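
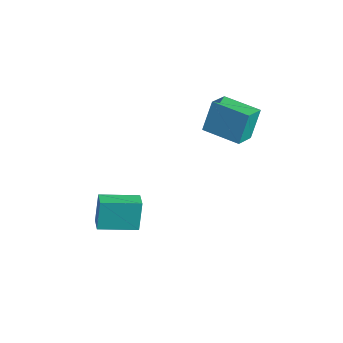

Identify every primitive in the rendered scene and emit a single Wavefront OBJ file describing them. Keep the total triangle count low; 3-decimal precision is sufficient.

v 1.107 -1.933 -3.418
v 0.837 -1.553 -2.003
v 2.004 -0.403 -3.658
v 1.733 -0.023 -2.243
v 1.827 -2.317 -3.177
v 1.556 -1.937 -1.762
v 2.723 -0.787 -3.417
v 2.453 -0.407 -2.002
v 2.848 2.41 1.837
v 2.665 3.047 3.238
v 2.389 3.405 1.325
v 2.206 4.042 2.726
v 4.454 3.098 1.734
v 4.271 3.735 3.135
v 3.995 4.093 1.222
v 3.812 4.73 2.623
f 2 4 1
f 5 2 1
f 1 4 3
f 3 5 1
f 2 8 4
f 6 2 5
f 6 8 2
f 4 8 3
f 7 5 3
f 3 8 7
f 7 6 5
f 8 6 7
f 10 12 9
f 13 10 9
f 9 12 11
f 11 13 9
f 10 16 12
f 14 10 13
f 14 16 10
f 12 16 11
f 15 13 11
f 11 16 15
f 15 14 13
f 16 14 15



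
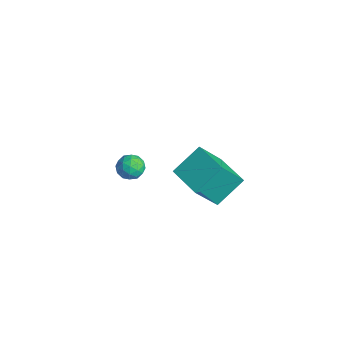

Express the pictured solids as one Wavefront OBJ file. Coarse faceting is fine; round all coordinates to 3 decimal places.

v -2.47 1.373 -2.032
v -2.146 1.135 -2.698
v -3.614 1.245 -2.542
v -3.29 1.007 -3.208
v -3.257 0.555 -2.576
v -2.55 0.634 -2.261
v -3.21 1.746 -2.979
v -2.503 1.825 -2.664
v -2.603 1.366 -3.283
v -2.632 0.629 -3.035
v -3.128 1.751 -2.205
v -3.157 1.014 -1.957
v -2.208 1.265 -2.32
v -3.552 1.115 -2.92
v -3.533 0.849 -2.549
v -3.342 0.709 -2.94
v -2.445 0.97 -2.063
v -2.255 0.831 -2.455
v -2.907 0.489 -2.383
v -3.505 1.549 -2.785
v -3.315 1.41 -3.177
v -2.418 1.671 -2.3
v -2.227 1.531 -2.691
v -2.853 1.891 -2.857
v -2.286 1.261 -3.056
v -2.958 1.186 -3.356
v -2.912 1.621 -3.221
v -2.496 1.667 -3.036
v -2.303 0.828 -2.909
v -2.975 0.753 -3.21
v -2.956 0.487 -2.838
v -2.54 0.533 -2.653
v -2.572 0.964 -3.254
v -2.785 1.627 -2.03
v -3.457 1.552 -2.331
v -3.22 1.847 -2.587
v -2.804 1.893 -2.402
v -2.802 1.194 -1.884
v -3.474 1.119 -2.184
v -3.264 0.713 -2.204
v -2.848 0.759 -2.019
v -3.188 1.416 -1.986
v 2.425 1.919 0.75
v 2.497 0.711 2.417
v 2.28 3.369 1.808
v 2.352 2.16 3.474
v 4.288 2.08 0.786
v 4.36 0.871 2.452
v 4.143 3.529 1.843
v 4.215 2.321 3.51
f 1 38 17
f 38 12 41
f 17 41 6
f 38 41 17
f 1 17 13
f 17 6 18
f 13 18 2
f 17 18 13
f 1 13 22
f 13 2 23
f 22 23 8
f 13 23 22
f 1 22 34
f 22 8 37
f 34 37 11
f 22 37 34
f 1 34 38
f 34 11 42
f 38 42 12
f 34 42 38
f 2 18 29
f 18 6 32
f 29 32 10
f 18 32 29
f 6 41 19
f 41 12 40
f 19 40 5
f 41 40 19
f 12 42 39
f 42 11 35
f 39 35 3
f 42 35 39
f 11 37 36
f 37 8 24
f 36 24 7
f 37 24 36
f 8 23 28
f 23 2 25
f 28 25 9
f 23 25 28
f 4 30 16
f 30 10 31
f 16 31 5
f 30 31 16
f 4 16 14
f 16 5 15
f 14 15 3
f 16 15 14
f 4 14 21
f 14 3 20
f 21 20 7
f 14 20 21
f 4 21 26
f 21 7 27
f 26 27 9
f 21 27 26
f 4 26 30
f 26 9 33
f 30 33 10
f 26 33 30
f 5 31 19
f 31 10 32
f 19 32 6
f 31 32 19
f 3 15 39
f 15 5 40
f 39 40 12
f 15 40 39
f 7 20 36
f 20 3 35
f 36 35 11
f 20 35 36
f 9 27 28
f 27 7 24
f 28 24 8
f 27 24 28
f 10 33 29
f 33 9 25
f 29 25 2
f 33 25 29
f 44 46 43
f 47 44 43
f 43 46 45
f 45 47 43
f 44 50 46
f 48 44 47
f 48 50 44
f 46 50 45
f 49 47 45
f 45 50 49
f 49 48 47
f 50 48 49



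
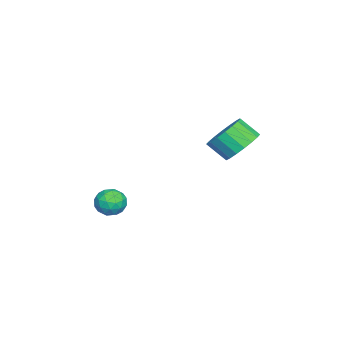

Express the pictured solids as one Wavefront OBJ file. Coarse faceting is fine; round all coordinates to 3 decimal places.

v -3.564 2.074 0.36
v -2.977 2.588 1.001
v -3.069 1.721 1.781
v -3.656 1.206 1.14
v -3.391 2.729 1.109
v -3.483 1.861 1.889
v -3.838 2.74 1.068
v -3.93 1.872 1.848
v -4.231 2.618 0.887
v -4.323 1.751 1.667
v -4.492 2.389 0.602
v -4.584 1.522 1.382
v -4.57 2.098 0.269
v -4.662 1.231 1.048
v -4.448 1.802 -0.047
v -4.54 0.934 0.733
v -4.151 1.559 -0.281
v -4.243 0.692 0.499
v -3.737 1.419 -0.389
v -3.829 0.551 0.391
v -3.29 1.408 -0.348
v -3.382 0.54 0.432
v -2.897 1.529 -0.167
v -2.989 0.662 0.613
v -2.636 1.758 0.118
v -2.728 0.891 0.898
v -2.558 2.049 0.452
v -2.65 1.182 1.231
v -2.68 2.346 0.767
v -2.772 1.478 1.547
v -3.437 -3.008 -3.337
v -3.04 -3.079 -4.003
v -3.46 -4.261 -3.217
v -3.063 -4.332 -3.883
v -2.715 -4.036 -3.253
v -2.701 -3.262 -3.327
v -3.799 -4.078 -3.893
v -3.785 -3.304 -3.967
v -3.264 -3.74 -4.347
v -2.595 -3.715 -3.951
v -3.905 -3.625 -3.269
v -3.236 -3.6 -2.873
v -3.237 -2.933 -3.68
v -3.263 -4.407 -3.54
v -3.059 -4.233 -3.169
v -2.826 -4.274 -3.561
v -3.037 -3.041 -3.283
v -2.804 -3.083 -3.674
v -2.613 -3.646 -3.234
v -3.696 -4.257 -3.546
v -3.463 -4.299 -3.937
v -3.674 -3.066 -3.659
v -3.441 -3.107 -4.051
v -3.887 -3.694 -3.986
v -3.135 -3.364 -4.274
v -3.149 -4.1 -4.203
v -3.581 -3.951 -4.209
v -3.573 -3.496 -4.253
v -2.742 -3.349 -4.041
v -2.755 -4.085 -3.971
v -2.551 -3.912 -3.6
v -2.542 -3.456 -3.644
v -2.873 -3.737 -4.243
v -3.745 -3.255 -3.249
v -3.758 -3.991 -3.179
v -3.958 -3.884 -3.576
v -3.949 -3.428 -3.62
v -3.351 -3.24 -3.017
v -3.365 -3.976 -2.946
v -2.927 -3.844 -2.967
v -2.919 -3.389 -3.011
v -3.627 -3.603 -2.977
f 2 1 5
f 2 5 3
f 3 5 6
f 3 6 4
f 5 1 7
f 5 7 6
f 6 7 8
f 6 8 4
f 7 1 9
f 7 9 8
f 8 9 10
f 8 10 4
f 9 1 11
f 9 11 10
f 10 11 12
f 10 12 4
f 11 1 13
f 11 13 12
f 12 13 14
f 12 14 4
f 13 1 15
f 13 15 14
f 14 15 16
f 14 16 4
f 15 1 17
f 15 17 16
f 16 17 18
f 16 18 4
f 17 1 19
f 17 19 18
f 18 19 20
f 18 20 4
f 19 1 21
f 19 21 20
f 20 21 22
f 20 22 4
f 21 1 23
f 21 23 22
f 22 23 24
f 22 24 4
f 23 1 25
f 23 25 24
f 24 25 26
f 24 26 4
f 25 1 27
f 25 27 26
f 26 27 28
f 26 28 4
f 27 1 29
f 27 29 28
f 28 29 30
f 28 30 4
f 29 1 2
f 29 2 30
f 30 2 3
f 30 3 4
f 31 68 47
f 68 42 71
f 47 71 36
f 68 71 47
f 31 47 43
f 47 36 48
f 43 48 32
f 47 48 43
f 31 43 52
f 43 32 53
f 52 53 38
f 43 53 52
f 31 52 64
f 52 38 67
f 64 67 41
f 52 67 64
f 31 64 68
f 64 41 72
f 68 72 42
f 64 72 68
f 32 48 59
f 48 36 62
f 59 62 40
f 48 62 59
f 36 71 49
f 71 42 70
f 49 70 35
f 71 70 49
f 42 72 69
f 72 41 65
f 69 65 33
f 72 65 69
f 41 67 66
f 67 38 54
f 66 54 37
f 67 54 66
f 38 53 58
f 53 32 55
f 58 55 39
f 53 55 58
f 34 60 46
f 60 40 61
f 46 61 35
f 60 61 46
f 34 46 44
f 46 35 45
f 44 45 33
f 46 45 44
f 34 44 51
f 44 33 50
f 51 50 37
f 44 50 51
f 34 51 56
f 51 37 57
f 56 57 39
f 51 57 56
f 34 56 60
f 56 39 63
f 60 63 40
f 56 63 60
f 35 61 49
f 61 40 62
f 49 62 36
f 61 62 49
f 33 45 69
f 45 35 70
f 69 70 42
f 45 70 69
f 37 50 66
f 50 33 65
f 66 65 41
f 50 65 66
f 39 57 58
f 57 37 54
f 58 54 38
f 57 54 58
f 40 63 59
f 63 39 55
f 59 55 32
f 63 55 59



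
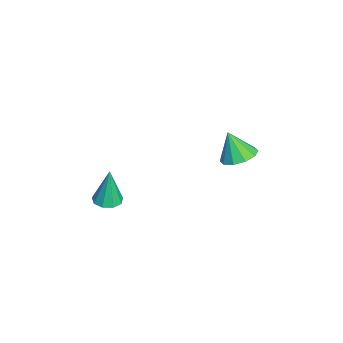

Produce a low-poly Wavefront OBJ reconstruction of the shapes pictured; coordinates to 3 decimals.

v 1.355 2.89 1.703
v 2.226 2.593 1.838
v 0.965 2.37 3.077
v 2.191 3.133 2.033
v 1.836 3.58 2.101
v 1.298 3.763 2.017
v 0.782 3.614 1.814
v 0.485 3.187 1.568
v 0.52 2.647 1.374
v 0.875 2.2 1.305
v 1.413 2.017 1.389
v 1.929 2.166 1.593
v 3.886 -3.063 0.958
v 4.551 -3.278 0.997
v 3.814 -2.937 2.882
v 4.535 -2.8 0.965
v 4.215 -2.446 0.929
v 3.741 -2.38 0.907
v 3.335 -2.634 0.909
v 3.187 -3.089 0.933
v 3.366 -3.532 0.969
v 3.789 -3.755 1
v 4.257 -3.655 1.011
f 2 1 4
f 2 4 3
f 4 1 5
f 4 5 3
f 5 1 6
f 5 6 3
f 6 1 7
f 6 7 3
f 7 1 8
f 7 8 3
f 8 1 9
f 8 9 3
f 9 1 10
f 9 10 3
f 10 1 11
f 10 11 3
f 11 1 12
f 11 12 3
f 12 1 2
f 12 2 3
f 14 13 16
f 14 16 15
f 16 13 17
f 16 17 15
f 17 13 18
f 17 18 15
f 18 13 19
f 18 19 15
f 19 13 20
f 19 20 15
f 20 13 21
f 20 21 15
f 21 13 22
f 21 22 15
f 22 13 23
f 22 23 15
f 23 13 14
f 23 14 15



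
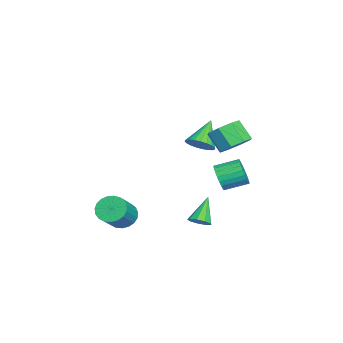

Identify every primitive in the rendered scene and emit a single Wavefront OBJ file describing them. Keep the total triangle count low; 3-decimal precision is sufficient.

v -3.276 0.979 1.314
v -2.893 0.421 1.861
v -4.504 1.441 2.646
v -2.709 0.726 1.924
v -2.624 1.075 1.882
v -2.651 1.407 1.741
v -2.786 1.665 1.527
v -3.006 1.805 1.276
v -3.273 1.801 1.031
v -3.54 1.655 0.835
v -3.761 1.393 0.723
v -3.899 1.058 0.712
v -3.929 0.71 0.805
v -3.845 0.408 0.987
v -3.664 0.205 1.225
v -3.415 0.136 1.478
v -3.143 0.212 1.703
v 1.946 1.54 -1.822
v 2.221 1.064 -1.475
v 0.854 1.86 -0.518
v 2.428 1.449 -1.396
v 2.41 1.877 -1.516
v 2.174 2.147 -1.779
v 1.832 2.133 -2.063
v 1.543 1.842 -2.233
v 1.442 1.409 -2.211
v 1.577 1.038 -2.007
v 1.884 0.902 -1.716
v 1.125 3.293 3.434
v 2.012 3.135 3.764
v 1.503 2.429 4.796
v 0.615 2.587 4.466
v 1.715 3.749 4.038
v 1.206 3.043 5.07
v 1.073 4.096 3.958
v 0.563 3.39 4.99
v 0.46 3.972 3.571
v -0.049 3.266 4.603
v 0.237 3.451 3.104
v -0.272 2.745 4.136
v 0.534 2.837 2.83
v 0.025 2.131 3.862
v 1.177 2.49 2.91
v 0.667 1.784 3.942
v 1.789 2.614 3.297
v 1.28 1.908 4.329
v 0.857 2.408 0.907
v 1.26 2.714 0.236
v 1.025 3.999 0.682
v 0.623 3.692 1.353
v 0.952 2.697 0.124
v 0.717 3.981 0.57
v 0.63 2.635 0.131
v 0.395 3.92 0.577
v 0.343 2.54 0.256
v 0.108 3.824 0.702
v 0.134 2.423 0.481
v -0.101 3.708 0.926
v 0.035 2.305 0.77
v -0.2 3.59 1.216
v 0.061 2.202 1.08
v -0.173 3.487 1.526
v 0.209 2.131 1.364
v -0.026 3.415 1.81
v 0.455 2.101 1.578
v 0.22 3.386 2.024
v 0.763 2.119 1.69
v 0.528 3.403 2.136
v 1.085 2.18 1.683
v 0.85 3.465 2.129
v 1.372 2.276 1.558
v 1.137 3.56 2.004
v 1.581 2.392 1.334
v 1.346 3.677 1.779
v 1.68 2.51 1.044
v 1.445 3.795 1.49
v 1.653 2.613 0.734
v 1.419 3.898 1.18
v 1.506 2.685 0.45
v 1.271 3.969 0.896
v -0.849 -2.909 -3.073
v -0.508 -3.495 -3.663
v 0.85 -3.878 -2.498
v 0.509 -3.291 -1.907
v -0.335 -3.178 -3.76
v 1.023 -3.561 -2.595
v -0.251 -2.814 -3.739
v 1.107 -3.197 -2.573
v -0.27 -2.466 -3.602
v 1.088 -2.849 -2.436
v -0.39 -2.195 -3.373
v 0.968 -2.578 -2.208
v -0.589 -2.047 -3.093
v 0.769 -2.43 -1.927
v -0.833 -2.048 -2.809
v 0.525 -2.431 -1.643
v -1.08 -2.198 -2.571
v 0.279 -2.581 -1.405
v -1.286 -2.471 -2.419
v 0.072 -2.854 -1.254
v -1.418 -2.819 -2.381
v -0.06 -3.202 -1.215
v -1.45 -3.183 -2.462
v -0.092 -3.566 -1.297
v -1.379 -3.499 -2.649
v -0.021 -3.882 -1.483
v -1.217 -3.714 -2.909
v 0.141 -4.097 -1.744
v -0.99 -3.789 -3.197
v 0.368 -4.172 -2.032
v -0.739 -3.711 -3.464
v 0.619 -4.094 -2.299
f 2 1 4
f 2 4 3
f 4 1 5
f 4 5 3
f 5 1 6
f 5 6 3
f 6 1 7
f 6 7 3
f 7 1 8
f 7 8 3
f 8 1 9
f 8 9 3
f 9 1 10
f 9 10 3
f 10 1 11
f 10 11 3
f 11 1 12
f 11 12 3
f 12 1 13
f 12 13 3
f 13 1 14
f 13 14 3
f 14 1 15
f 14 15 3
f 15 1 16
f 15 16 3
f 16 1 17
f 16 17 3
f 17 1 2
f 17 2 3
f 19 18 21
f 19 21 20
f 21 18 22
f 21 22 20
f 22 18 23
f 22 23 20
f 23 18 24
f 23 24 20
f 24 18 25
f 24 25 20
f 25 18 26
f 25 26 20
f 26 18 27
f 26 27 20
f 27 18 28
f 27 28 20
f 28 18 19
f 28 19 20
f 30 29 33
f 30 33 31
f 31 33 34
f 31 34 32
f 33 29 35
f 33 35 34
f 34 35 36
f 34 36 32
f 35 29 37
f 35 37 36
f 36 37 38
f 36 38 32
f 37 29 39
f 37 39 38
f 38 39 40
f 38 40 32
f 39 29 41
f 39 41 40
f 40 41 42
f 40 42 32
f 41 29 43
f 41 43 42
f 42 43 44
f 42 44 32
f 43 29 45
f 43 45 44
f 44 45 46
f 44 46 32
f 45 29 30
f 45 30 46
f 46 30 31
f 46 31 32
f 48 47 51
f 48 51 49
f 49 51 52
f 49 52 50
f 51 47 53
f 51 53 52
f 52 53 54
f 52 54 50
f 53 47 55
f 53 55 54
f 54 55 56
f 54 56 50
f 55 47 57
f 55 57 56
f 56 57 58
f 56 58 50
f 57 47 59
f 57 59 58
f 58 59 60
f 58 60 50
f 59 47 61
f 59 61 60
f 60 61 62
f 60 62 50
f 61 47 63
f 61 63 62
f 62 63 64
f 62 64 50
f 63 47 65
f 63 65 64
f 64 65 66
f 64 66 50
f 65 47 67
f 65 67 66
f 66 67 68
f 66 68 50
f 67 47 69
f 67 69 68
f 68 69 70
f 68 70 50
f 69 47 71
f 69 71 70
f 70 71 72
f 70 72 50
f 71 47 73
f 71 73 72
f 72 73 74
f 72 74 50
f 73 47 75
f 73 75 74
f 74 75 76
f 74 76 50
f 75 47 77
f 75 77 76
f 76 77 78
f 76 78 50
f 77 47 79
f 77 79 78
f 78 79 80
f 78 80 50
f 79 47 48
f 79 48 80
f 80 48 49
f 80 49 50
f 82 81 85
f 82 85 83
f 83 85 86
f 83 86 84
f 85 81 87
f 85 87 86
f 86 87 88
f 86 88 84
f 87 81 89
f 87 89 88
f 88 89 90
f 88 90 84
f 89 81 91
f 89 91 90
f 90 91 92
f 90 92 84
f 91 81 93
f 91 93 92
f 92 93 94
f 92 94 84
f 93 81 95
f 93 95 94
f 94 95 96
f 94 96 84
f 95 81 97
f 95 97 96
f 96 97 98
f 96 98 84
f 97 81 99
f 97 99 98
f 98 99 100
f 98 100 84
f 99 81 101
f 99 101 100
f 100 101 102
f 100 102 84
f 101 81 103
f 101 103 102
f 102 103 104
f 102 104 84
f 103 81 105
f 103 105 104
f 104 105 106
f 104 106 84
f 105 81 107
f 105 107 106
f 106 107 108
f 106 108 84
f 107 81 109
f 107 109 108
f 108 109 110
f 108 110 84
f 109 81 111
f 109 111 110
f 110 111 112
f 110 112 84
f 111 81 82
f 111 82 112
f 112 82 83
f 112 83 84



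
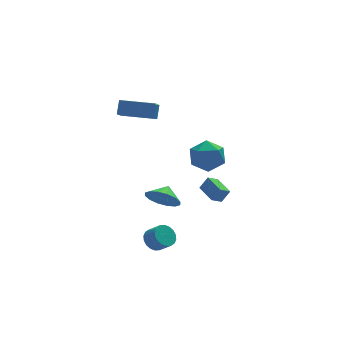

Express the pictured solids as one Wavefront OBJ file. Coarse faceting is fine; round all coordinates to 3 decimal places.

v 1.223 -1.979 2.954
v 1.673 -2.653 2.143
v 0.287 -3.427 3.637
v 0.737 -4.101 2.826
v 1.404 -3.684 3.66
v 1.982 -2.789 3.238
v -0.022 -3.291 2.542
v 0.556 -2.396 2.12
v 0.903 -3.463 1.889
v 1.785 -3.706 2.579
v 0.175 -2.374 3.201
v 1.057 -2.617 3.891
v -1.14 -1.471 -1.246
v -0.754 -1.059 -2.179
v -0.58 -0.789 -0.714
v -1.22 -0.761 -2.07
v -1.665 -0.653 -1.74
v -1.969 -0.764 -1.278
v -2.051 -1.064 -0.807
v -1.889 -1.473 -0.454
v -1.526 -1.882 -0.313
v -1.06 -2.18 -0.422
v -0.615 -2.288 -0.752
v -0.311 -2.177 -1.214
v -0.229 -1.877 -1.685
v -0.391 -1.468 -2.038
v 2.698 -0.505 -2.882
v 2.016 -0.721 -2.46
v 2.404 0.866 -2.655
v 1.722 0.649 -2.233
v 3.198 -0.529 -2.087
v 2.516 -0.746 -1.665
v 2.904 0.841 -1.86
v 2.222 0.625 -1.438
v -2.211 -3.419 -3.175
v -1.781 -3.705 -3.733
v -1.298 -4.286 -3.062
v -1.729 -4.001 -2.505
v -1.602 -3.437 -3.629
v -1.119 -4.019 -2.958
v -1.544 -3.166 -3.436
v -1.061 -3.747 -2.765
v -1.618 -2.945 -3.191
v -1.135 -3.526 -2.52
v -1.809 -2.818 -2.943
v -1.327 -3.399 -2.272
v -2.081 -2.81 -2.741
v -1.598 -3.391 -2.07
v -2.378 -2.922 -2.625
v -1.895 -3.504 -1.954
v -2.642 -3.134 -2.618
v -2.159 -3.715 -1.947
v -2.821 -3.401 -2.722
v -2.338 -3.983 -2.051
v -2.879 -3.673 -2.915
v -2.396 -4.254 -2.244
v -2.805 -3.894 -3.16
v -2.322 -4.475 -2.489
v -2.613 -4.021 -3.408
v -2.131 -4.602 -2.737
v -2.342 -4.029 -3.61
v -1.859 -4.61 -2.939
v -2.045 -3.916 -3.726
v -1.562 -4.498 -3.055
v -2.441 3.351 3.186
v -2.15 3.859 4.034
v -1.902 4.462 2.335
v -1.611 4.97 3.182
v -0.529 2.37 3.118
v -0.238 2.878 3.965
v 0.01 3.481 2.266
v 0.301 3.989 3.114
f 1 12 6
f 1 6 2
f 1 2 8
f 1 8 11
f 1 11 12
f 2 6 10
f 6 12 5
f 12 11 3
f 11 8 7
f 8 2 9
f 4 10 5
f 4 5 3
f 4 3 7
f 4 7 9
f 4 9 10
f 5 10 6
f 3 5 12
f 7 3 11
f 9 7 8
f 10 9 2
f 14 13 16
f 14 16 15
f 16 13 17
f 16 17 15
f 17 13 18
f 17 18 15
f 18 13 19
f 18 19 15
f 19 13 20
f 19 20 15
f 20 13 21
f 20 21 15
f 21 13 22
f 21 22 15
f 22 13 23
f 22 23 15
f 23 13 24
f 23 24 15
f 24 13 25
f 24 25 15
f 25 13 26
f 25 26 15
f 26 13 14
f 26 14 15
f 28 30 27
f 31 28 27
f 27 30 29
f 29 31 27
f 28 34 30
f 32 28 31
f 32 34 28
f 30 34 29
f 33 31 29
f 29 34 33
f 33 32 31
f 34 32 33
f 36 35 39
f 36 39 37
f 37 39 40
f 37 40 38
f 39 35 41
f 39 41 40
f 40 41 42
f 40 42 38
f 41 35 43
f 41 43 42
f 42 43 44
f 42 44 38
f 43 35 45
f 43 45 44
f 44 45 46
f 44 46 38
f 45 35 47
f 45 47 46
f 46 47 48
f 46 48 38
f 47 35 49
f 47 49 48
f 48 49 50
f 48 50 38
f 49 35 51
f 49 51 50
f 50 51 52
f 50 52 38
f 51 35 53
f 51 53 52
f 52 53 54
f 52 54 38
f 53 35 55
f 53 55 54
f 54 55 56
f 54 56 38
f 55 35 57
f 55 57 56
f 56 57 58
f 56 58 38
f 57 35 59
f 57 59 58
f 58 59 60
f 58 60 38
f 59 35 61
f 59 61 60
f 60 61 62
f 60 62 38
f 61 35 63
f 61 63 62
f 62 63 64
f 62 64 38
f 63 35 36
f 63 36 64
f 64 36 37
f 64 37 38
f 66 68 65
f 69 66 65
f 65 68 67
f 67 69 65
f 66 72 68
f 70 66 69
f 70 72 66
f 68 72 67
f 71 69 67
f 67 72 71
f 71 70 69
f 72 70 71



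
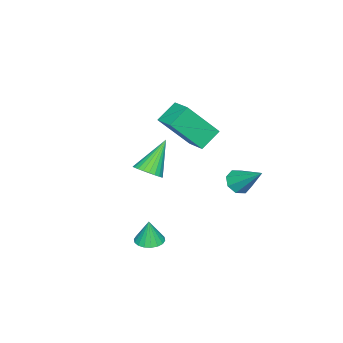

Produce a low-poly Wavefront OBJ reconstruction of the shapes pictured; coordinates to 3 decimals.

v -0.586 -3.894 -2.699
v -0.078 -3.534 -2.357
v -1.754 -3.646 -1.221
v -0.206 -3.33 -2.493
v -0.393 -3.211 -2.66
v -0.609 -3.197 -2.833
v -0.821 -3.288 -2.986
v -0.998 -3.472 -3.095
v -1.112 -3.719 -3.143
v -1.146 -3.994 -3.124
v -1.094 -4.253 -3.041
v -0.966 -4.457 -2.905
v -0.779 -4.576 -2.738
v -0.564 -4.59 -2.565
v -0.351 -4.499 -2.412
v -0.174 -4.316 -2.303
v -0.06 -4.068 -2.255
v -0.026 -3.794 -2.274
v -1.542 -2.37 -0.954
v -0.643 -3.428 0.688
v -2.427 -2.016 -0.241
v -1.528 -3.074 1.401
v -0.952 -1.446 -0.681
v -0.053 -2.504 0.961
v -1.837 -1.092 0.032
v -0.938 -2.15 1.674
v -2.212 -0.329 -3.114
v -1.873 -0.769 -2.739
v -1.848 0.949 -1.946
v -1.575 -0.536 -3.086
v -1.65 -0.183 -3.449
v -2.054 0.085 -3.617
v -2.55 0.11 -3.49
v -2.848 -0.122 -3.143
v -2.773 -0.476 -2.779
v -2.369 -0.744 -2.612
v 3.494 -1.472 -3.684
v 4.124 -1.361 -3.713
v 3.546 -1.468 -2.536
v 4.013 -1.098 -3.709
v 3.8 -0.91 -3.7
v 3.526 -0.832 -3.688
v 3.246 -0.882 -3.675
v 3.015 -1.048 -3.664
v 2.879 -1.298 -3.657
v 2.864 -1.582 -3.656
v 2.975 -1.845 -3.66
v 3.188 -2.033 -3.669
v 3.462 -2.111 -3.681
v 3.742 -2.062 -3.694
v 3.973 -1.895 -3.705
v 4.109 -1.645 -3.712
f 2 1 4
f 2 4 3
f 4 1 5
f 4 5 3
f 5 1 6
f 5 6 3
f 6 1 7
f 6 7 3
f 7 1 8
f 7 8 3
f 8 1 9
f 8 9 3
f 9 1 10
f 9 10 3
f 10 1 11
f 10 11 3
f 11 1 12
f 11 12 3
f 12 1 13
f 12 13 3
f 13 1 14
f 13 14 3
f 14 1 15
f 14 15 3
f 15 1 16
f 15 16 3
f 16 1 17
f 16 17 3
f 17 1 18
f 17 18 3
f 18 1 2
f 18 2 3
f 20 22 19
f 23 20 19
f 19 22 21
f 21 23 19
f 20 26 22
f 24 20 23
f 24 26 20
f 22 26 21
f 25 23 21
f 21 26 25
f 25 24 23
f 26 24 25
f 28 27 30
f 28 30 29
f 30 27 31
f 30 31 29
f 31 27 32
f 31 32 29
f 32 27 33
f 32 33 29
f 33 27 34
f 33 34 29
f 34 27 35
f 34 35 29
f 35 27 36
f 35 36 29
f 36 27 28
f 36 28 29
f 38 37 40
f 38 40 39
f 40 37 41
f 40 41 39
f 41 37 42
f 41 42 39
f 42 37 43
f 42 43 39
f 43 37 44
f 43 44 39
f 44 37 45
f 44 45 39
f 45 37 46
f 45 46 39
f 46 37 47
f 46 47 39
f 47 37 48
f 47 48 39
f 48 37 49
f 48 49 39
f 49 37 50
f 49 50 39
f 50 37 51
f 50 51 39
f 51 37 52
f 51 52 39
f 52 37 38
f 52 38 39



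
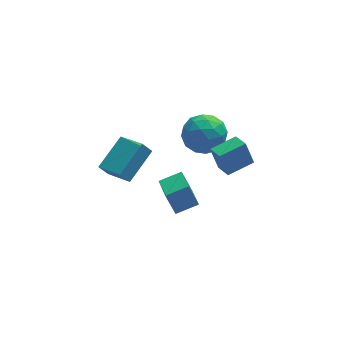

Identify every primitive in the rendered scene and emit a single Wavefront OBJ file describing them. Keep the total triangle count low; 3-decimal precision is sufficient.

v -0.981 -3.548 0.744
v -1.375 -3.136 1.868
v -0.945 -1.948 0.17
v -1.339 -1.536 1.294
v 0.159 -3.444 1.106
v -0.235 -3.032 2.23
v 0.195 -1.844 0.532
v -0.199 -1.432 1.656
v -3.375 3.381 -2.387
v -2.534 2 -1.77
v -1.949 4.663 -1.459
v -1.109 3.282 -0.842
v -2.891 3.358 -3.098
v -2.051 1.977 -2.481
v -1.466 4.64 -2.17
v -0.625 3.259 -1.553
v 1.967 -1.885 1.336
v 1.633 -1.502 2.544
v 1.741 -0.918 0.966
v 1.407 -0.534 2.174
v 3.353 -1.466 1.586
v 3.019 -1.082 2.794
v 3.127 -0.498 1.216
v 2.793 -0.115 2.424
v 0.659 1.412 0.535
v 1.374 2.276 0.057
v 1.986 1.104 1.963
v 2.701 1.968 1.485
v 1.645 2.274 2.012
v 0.825 2.465 1.129
v 2.535 0.915 0.891
v 1.715 1.106 0.008
v 2.534 1.969 0.276
v 1.984 2.809 0.97
v 1.376 0.571 1.05
v 0.826 1.411 1.744
v 0.9 1.872 0.171
v 2.46 1.508 1.849
v 1.839 1.688 2.159
v 2.26 2.196 1.878
v 0.577 1.982 0.801
v 0.998 2.49 0.52
v 1.157 2.488 1.669
v 2.362 0.89 1.5
v 2.783 1.398 1.219
v 1.1 1.184 0.142
v 1.521 1.692 -0.139
v 2.203 0.892 0.351
v 2.002 2.199 0.019
v 2.782 2.017 0.858
v 2.685 1.399 0.509
v 2.203 1.511 -0.01
v 1.679 2.692 0.426
v 2.459 2.511 1.265
v 1.838 2.691 1.575
v 1.356 2.803 1.056
v 2.361 2.512 0.555
v 0.901 0.869 0.755
v 1.681 0.688 1.594
v 2.004 0.577 0.964
v 1.522 0.689 0.445
v 0.578 1.363 1.162
v 1.358 1.181 2.001
v 1.157 1.869 2.03
v 0.675 1.981 1.511
v 0.999 0.868 1.465
f 2 4 1
f 5 2 1
f 1 4 3
f 3 5 1
f 2 8 4
f 6 2 5
f 6 8 2
f 4 8 3
f 7 5 3
f 3 8 7
f 7 6 5
f 8 6 7
f 10 12 9
f 13 10 9
f 9 12 11
f 11 13 9
f 10 16 12
f 14 10 13
f 14 16 10
f 12 16 11
f 15 13 11
f 11 16 15
f 15 14 13
f 16 14 15
f 18 20 17
f 21 18 17
f 17 20 19
f 19 21 17
f 18 24 20
f 22 18 21
f 22 24 18
f 20 24 19
f 23 21 19
f 19 24 23
f 23 22 21
f 24 22 23
f 25 62 41
f 62 36 65
f 41 65 30
f 62 65 41
f 25 41 37
f 41 30 42
f 37 42 26
f 41 42 37
f 25 37 46
f 37 26 47
f 46 47 32
f 37 47 46
f 25 46 58
f 46 32 61
f 58 61 35
f 46 61 58
f 25 58 62
f 58 35 66
f 62 66 36
f 58 66 62
f 26 42 53
f 42 30 56
f 53 56 34
f 42 56 53
f 30 65 43
f 65 36 64
f 43 64 29
f 65 64 43
f 36 66 63
f 66 35 59
f 63 59 27
f 66 59 63
f 35 61 60
f 61 32 48
f 60 48 31
f 61 48 60
f 32 47 52
f 47 26 49
f 52 49 33
f 47 49 52
f 28 54 40
f 54 34 55
f 40 55 29
f 54 55 40
f 28 40 38
f 40 29 39
f 38 39 27
f 40 39 38
f 28 38 45
f 38 27 44
f 45 44 31
f 38 44 45
f 28 45 50
f 45 31 51
f 50 51 33
f 45 51 50
f 28 50 54
f 50 33 57
f 54 57 34
f 50 57 54
f 29 55 43
f 55 34 56
f 43 56 30
f 55 56 43
f 27 39 63
f 39 29 64
f 63 64 36
f 39 64 63
f 31 44 60
f 44 27 59
f 60 59 35
f 44 59 60
f 33 51 52
f 51 31 48
f 52 48 32
f 51 48 52
f 34 57 53
f 57 33 49
f 53 49 26
f 57 49 53



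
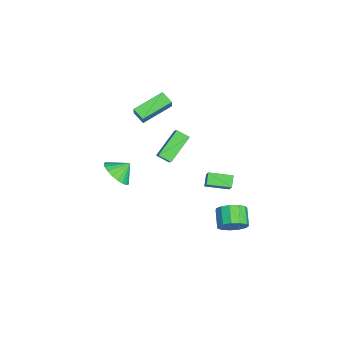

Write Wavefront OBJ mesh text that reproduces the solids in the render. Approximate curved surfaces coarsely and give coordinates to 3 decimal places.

v -2.267 -1.732 3.322
v -3.305 -0.094 3.954
v -1.652 -1.202 2.957
v -2.69 0.437 3.589
v -1.83 -1.737 4.051
v -2.868 -0.098 4.683
v -1.215 -1.206 3.686
v -2.253 0.432 4.318
v 2.226 0.273 2.935
v 2.007 -0.421 3.333
v 0.982 1.283 4.012
v 0.764 0.588 4.41
v 2.836 0.412 3.51
v 2.618 -0.283 3.908
v 1.593 1.421 4.587
v 1.374 0.727 4.985
v 1.444 3.919 -3.775
v 1.837 4.32 -3.046
v 0.749 4.241 -2.416
v 0.356 3.841 -3.145
v 1.642 4.703 -3.335
v 0.553 4.624 -2.705
v 1.384 4.837 -3.764
v 0.295 4.759 -3.135
v 1.145 4.68 -4.197
v 0.057 4.601 -3.567
v 1.001 4.282 -4.495
v -0.087 4.203 -3.865
v 0.998 3.768 -4.565
v -0.09 3.689 -3.935
v 1.137 3.302 -4.384
v 0.048 3.224 -3.754
v 1.373 3.033 -4.009
v 0.284 2.954 -3.38
v 1.632 3.045 -3.561
v 0.543 2.966 -2.931
v 1.831 3.334 -3.18
v 0.743 3.255 -2.55
v 1.908 3.81 -2.988
v 0.819 3.731 -2.358
v -1.097 -2.765 -1.223
v -0.553 -3.241 -0.489
v -1.383 -1.975 -0.497
v -0.261 -2.978 -0.66
v -0.113 -2.679 -0.928
v -0.136 -2.394 -1.247
v -0.325 -2.173 -1.562
v -0.647 -2.055 -1.818
v -1.047 -2.06 -1.971
v -1.455 -2.186 -1.995
v -1.802 -2.413 -1.885
v -2.026 -2.7 -1.661
v -2.09 -2.999 -1.361
v -1.982 -3.257 -1.037
v -1.721 -3.43 -0.745
v -1.352 -3.488 -0.535
v -0.939 -3.422 -0.445
v 0.331 2.286 -1.057
v -0.273 2.395 -0.528
v 0.411 3.699 -1.258
v -0.193 3.809 -0.73
v 1.353 2.391 0.09
v 0.749 2.501 0.618
v 1.433 3.805 -0.112
v 0.829 3.914 0.417
f 2 4 1
f 5 2 1
f 1 4 3
f 3 5 1
f 2 8 4
f 6 2 5
f 6 8 2
f 4 8 3
f 7 5 3
f 3 8 7
f 7 6 5
f 8 6 7
f 10 12 9
f 13 10 9
f 9 12 11
f 11 13 9
f 10 16 12
f 14 10 13
f 14 16 10
f 12 16 11
f 15 13 11
f 11 16 15
f 15 14 13
f 16 14 15
f 18 17 21
f 18 21 19
f 19 21 22
f 19 22 20
f 21 17 23
f 21 23 22
f 22 23 24
f 22 24 20
f 23 17 25
f 23 25 24
f 24 25 26
f 24 26 20
f 25 17 27
f 25 27 26
f 26 27 28
f 26 28 20
f 27 17 29
f 27 29 28
f 28 29 30
f 28 30 20
f 29 17 31
f 29 31 30
f 30 31 32
f 30 32 20
f 31 17 33
f 31 33 32
f 32 33 34
f 32 34 20
f 33 17 35
f 33 35 34
f 34 35 36
f 34 36 20
f 35 17 37
f 35 37 36
f 36 37 38
f 36 38 20
f 37 17 39
f 37 39 38
f 38 39 40
f 38 40 20
f 39 17 18
f 39 18 40
f 40 18 19
f 40 19 20
f 42 41 44
f 42 44 43
f 44 41 45
f 44 45 43
f 45 41 46
f 45 46 43
f 46 41 47
f 46 47 43
f 47 41 48
f 47 48 43
f 48 41 49
f 48 49 43
f 49 41 50
f 49 50 43
f 50 41 51
f 50 51 43
f 51 41 52
f 51 52 43
f 52 41 53
f 52 53 43
f 53 41 54
f 53 54 43
f 54 41 55
f 54 55 43
f 55 41 56
f 55 56 43
f 56 41 57
f 56 57 43
f 57 41 42
f 57 42 43
f 59 61 58
f 62 59 58
f 58 61 60
f 60 62 58
f 59 65 61
f 63 59 62
f 63 65 59
f 61 65 60
f 64 62 60
f 60 65 64
f 64 63 62
f 65 63 64



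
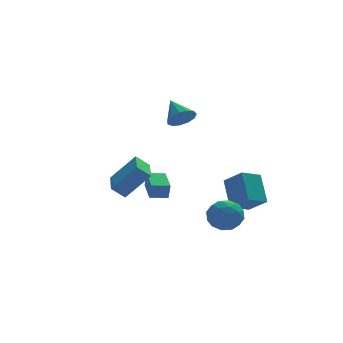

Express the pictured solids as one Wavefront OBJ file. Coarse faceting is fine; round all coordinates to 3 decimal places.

v 1.288 -3.522 -0.383
v 1.781 -3.064 -1.136
v 1.219 -4.896 -1.264
v 1.712 -4.438 -2.017
v 2.191 -4.645 -1.153
v 2.233 -3.796 -0.608
v 0.767 -4.164 -1.792
v 0.809 -3.315 -1.247
v 1.459 -3.461 -2.006
v 2.339 -3.758 -1.611
v 0.661 -4.202 -0.789
v 1.541 -4.499 -0.394
v 1.54 -3.173 -0.682
v 1.46 -4.787 -1.718
v 1.741 -4.909 -1.21
v 2.031 -4.64 -1.652
v 1.806 -3.603 -0.372
v 2.096 -3.334 -0.814
v 2.337 -4.263 -0.824
v 0.904 -4.626 -1.586
v 1.194 -4.357 -2.028
v 0.969 -3.32 -0.748
v 1.259 -3.051 -1.19
v 0.663 -3.697 -1.576
v 1.641 -3.136 -1.636
v 1.601 -3.944 -2.154
v 1.045 -3.783 -2.022
v 1.07 -3.284 -1.702
v 2.158 -3.311 -1.404
v 2.118 -4.118 -1.922
v 2.399 -4.24 -1.414
v 2.424 -3.741 -1.094
v 1.969 -3.544 -1.915
v 0.882 -3.842 -0.478
v 0.842 -4.649 -0.996
v 0.576 -4.219 -1.306
v 0.601 -3.72 -0.986
v 1.399 -4.016 -0.246
v 1.359 -4.824 -0.764
v 1.93 -4.676 -0.698
v 1.955 -4.177 -0.378
v 1.031 -4.416 -0.485
v -2.096 -2.999 0.007
v -2.024 -3.109 0.867
v -1.918 -1.34 0.204
v -1.845 -1.45 1.064
v -1.155 -3.09 -0.084
v -1.082 -3.2 0.776
v -0.976 -1.431 0.113
v -0.904 -1.541 0.973
v -4.207 -3.828 1.151
v -2.99 -4.104 2.57
v -3.819 -2.019 1.17
v -2.602 -2.295 2.59
v -3.538 -3.965 0.55
v -2.321 -4.241 1.97
v -3.15 -2.156 0.57
v -1.933 -2.432 1.989
v 0.997 2.332 3.312
v 1.597 2.078 3.842
v 0.703 3.548 4.228
v 1.808 2.364 3.529
v 1.76 2.64 3.147
v 1.471 2.819 2.818
v 1.031 2.842 2.646
v 0.58 2.704 2.685
v 0.261 2.448 2.923
v 0.176 2.155 3.285
v 0.352 1.918 3.656
v 0.732 1.813 3.917
v 1.196 1.873 3.986
v 2.133 -2.682 -1.254
v 2.179 -1.389 0.11
v 3.249 -2.261 -1.691
v 3.294 -0.968 -0.327
v 2.806 -3.592 -0.413
v 2.851 -2.299 0.951
v 3.921 -3.171 -0.85
v 3.967 -1.878 0.514
f 1 38 17
f 38 12 41
f 17 41 6
f 38 41 17
f 1 17 13
f 17 6 18
f 13 18 2
f 17 18 13
f 1 13 22
f 13 2 23
f 22 23 8
f 13 23 22
f 1 22 34
f 22 8 37
f 34 37 11
f 22 37 34
f 1 34 38
f 34 11 42
f 38 42 12
f 34 42 38
f 2 18 29
f 18 6 32
f 29 32 10
f 18 32 29
f 6 41 19
f 41 12 40
f 19 40 5
f 41 40 19
f 12 42 39
f 42 11 35
f 39 35 3
f 42 35 39
f 11 37 36
f 37 8 24
f 36 24 7
f 37 24 36
f 8 23 28
f 23 2 25
f 28 25 9
f 23 25 28
f 4 30 16
f 30 10 31
f 16 31 5
f 30 31 16
f 4 16 14
f 16 5 15
f 14 15 3
f 16 15 14
f 4 14 21
f 14 3 20
f 21 20 7
f 14 20 21
f 4 21 26
f 21 7 27
f 26 27 9
f 21 27 26
f 4 26 30
f 26 9 33
f 30 33 10
f 26 33 30
f 5 31 19
f 31 10 32
f 19 32 6
f 31 32 19
f 3 15 39
f 15 5 40
f 39 40 12
f 15 40 39
f 7 20 36
f 20 3 35
f 36 35 11
f 20 35 36
f 9 27 28
f 27 7 24
f 28 24 8
f 27 24 28
f 10 33 29
f 33 9 25
f 29 25 2
f 33 25 29
f 44 46 43
f 47 44 43
f 43 46 45
f 45 47 43
f 44 50 46
f 48 44 47
f 48 50 44
f 46 50 45
f 49 47 45
f 45 50 49
f 49 48 47
f 50 48 49
f 52 54 51
f 55 52 51
f 51 54 53
f 53 55 51
f 52 58 54
f 56 52 55
f 56 58 52
f 54 58 53
f 57 55 53
f 53 58 57
f 57 56 55
f 58 56 57
f 60 59 62
f 60 62 61
f 62 59 63
f 62 63 61
f 63 59 64
f 63 64 61
f 64 59 65
f 64 65 61
f 65 59 66
f 65 66 61
f 66 59 67
f 66 67 61
f 67 59 68
f 67 68 61
f 68 59 69
f 68 69 61
f 69 59 70
f 69 70 61
f 70 59 71
f 70 71 61
f 71 59 60
f 71 60 61
f 73 75 72
f 76 73 72
f 72 75 74
f 74 76 72
f 73 79 75
f 77 73 76
f 77 79 73
f 75 79 74
f 78 76 74
f 74 79 78
f 78 77 76
f 79 77 78



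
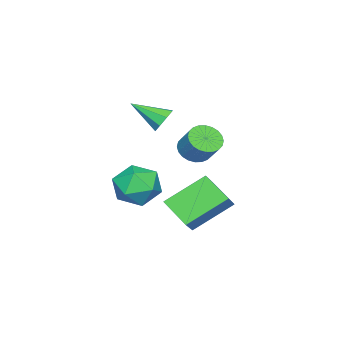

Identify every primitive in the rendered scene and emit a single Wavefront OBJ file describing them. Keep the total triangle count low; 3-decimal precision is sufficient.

v 0.37 -0.465 -1.128
v 1.4 -0.817 -1.605
v 0.5 -1.863 0.185
v 1.53 -2.215 -0.292
v 1.465 -1.177 0.282
v 1.385 -0.313 -0.53
v 0.515 -2.367 -0.89
v 0.435 -1.503 -1.702
v 1.489 -1.993 -1.458
v 2.077 -1.257 -0.733
v -0.177 -1.423 -0.687
v 0.411 -0.687 0.038
v -3.071 -2.373 1.333
v -2.368 -2.176 1.343
v -2.669 -3.847 2.227
v -2.65 -1.984 1.785
v -3.179 -2.02 1.963
v -3.644 -2.263 1.771
v -3.773 -2.571 1.323
v -3.491 -2.762 0.88
v -2.962 -2.726 0.703
v -2.497 -2.483 0.895
v -2.438 -0.472 0.292
v -1.718 -0.381 -0.089
v -1.301 0.403 0.887
v -2.022 0.312 1.268
v -1.885 -0.138 -0.213
v -1.468 0.646 0.764
v -2.137 0.054 -0.26
v -1.72 0.839 0.717
v -2.434 0.166 -0.223
v -2.017 0.951 0.754
v -2.732 0.181 -0.107
v -2.315 0.965 0.869
v -2.986 0.097 0.069
v -2.569 0.881 1.045
v -3.156 -0.075 0.279
v -2.739 0.709 1.255
v -3.216 -0.306 0.491
v -2.8 0.478 1.467
v -3.159 -0.563 0.673
v -2.742 0.221 1.649
v -2.992 -0.806 0.796
v -2.575 -0.022 1.773
v -2.74 -0.999 0.843
v -2.323 -0.214 1.82
v -2.443 -1.111 0.806
v -2.026 -0.326 1.783
v -2.145 -1.125 0.691
v -1.728 -0.341 1.667
v -1.891 -1.041 0.515
v -1.474 -0.257 1.491
v -1.721 -0.869 0.305
v -1.304 -0.085 1.281
v -1.66 -0.638 0.093
v -1.244 0.146 1.069
v 1.396 0.535 -1.333
v 0.046 1.757 -0.098
v 1.809 1.829 -2.16
v 0.46 3.05 -0.925
v 2.32 0.75 -0.535
v 0.971 1.971 0.7
v 2.734 2.043 -1.362
v 1.384 3.265 -0.127
f 1 12 6
f 1 6 2
f 1 2 8
f 1 8 11
f 1 11 12
f 2 6 10
f 6 12 5
f 12 11 3
f 11 8 7
f 8 2 9
f 4 10 5
f 4 5 3
f 4 3 7
f 4 7 9
f 4 9 10
f 5 10 6
f 3 5 12
f 7 3 11
f 9 7 8
f 10 9 2
f 14 13 16
f 14 16 15
f 16 13 17
f 16 17 15
f 17 13 18
f 17 18 15
f 18 13 19
f 18 19 15
f 19 13 20
f 19 20 15
f 20 13 21
f 20 21 15
f 21 13 22
f 21 22 15
f 22 13 14
f 22 14 15
f 24 23 27
f 24 27 25
f 25 27 28
f 25 28 26
f 27 23 29
f 27 29 28
f 28 29 30
f 28 30 26
f 29 23 31
f 29 31 30
f 30 31 32
f 30 32 26
f 31 23 33
f 31 33 32
f 32 33 34
f 32 34 26
f 33 23 35
f 33 35 34
f 34 35 36
f 34 36 26
f 35 23 37
f 35 37 36
f 36 37 38
f 36 38 26
f 37 23 39
f 37 39 38
f 38 39 40
f 38 40 26
f 39 23 41
f 39 41 40
f 40 41 42
f 40 42 26
f 41 23 43
f 41 43 42
f 42 43 44
f 42 44 26
f 43 23 45
f 43 45 44
f 44 45 46
f 44 46 26
f 45 23 47
f 45 47 46
f 46 47 48
f 46 48 26
f 47 23 49
f 47 49 48
f 48 49 50
f 48 50 26
f 49 23 51
f 49 51 50
f 50 51 52
f 50 52 26
f 51 23 53
f 51 53 52
f 52 53 54
f 52 54 26
f 53 23 55
f 53 55 54
f 54 55 56
f 54 56 26
f 55 23 24
f 55 24 56
f 56 24 25
f 56 25 26
f 58 60 57
f 61 58 57
f 57 60 59
f 59 61 57
f 58 64 60
f 62 58 61
f 62 64 58
f 60 64 59
f 63 61 59
f 59 64 63
f 63 62 61
f 64 62 63



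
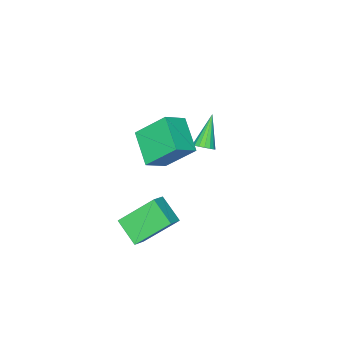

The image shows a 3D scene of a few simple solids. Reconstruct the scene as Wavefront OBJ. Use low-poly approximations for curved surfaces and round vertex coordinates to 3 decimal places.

v 3.384 -3.612 -2.862
v 2.225 -2.585 -1.444
v 3.567 -2.421 -3.575
v 2.408 -1.394 -2.157
v 4.092 -3.446 -2.403
v 2.933 -2.419 -0.985
v 4.275 -2.255 -3.116
v 3.116 -1.228 -1.698
v 1.469 -1.34 2.193
v 0.703 -2.727 2.936
v 2.463 -1.535 2.855
v 1.697 -2.922 3.598
v 2.163 -2.458 0.822
v 1.397 -3.845 1.565
v 3.157 -2.653 1.484
v 2.391 -4.04 2.227
v -0.481 -2.737 0.016
v -0.08 -2.908 0.301
v -1.579 -3.263 1.244
v -0.11 -2.672 0.375
v -0.225 -2.451 0.367
v -0.398 -2.296 0.278
v -0.59 -2.242 0.13
v -0.757 -2.301 -0.045
v -0.861 -2.46 -0.206
v -0.877 -2.683 -0.316
v -0.803 -2.918 -0.35
v -0.655 -3.112 -0.3
v -0.467 -3.219 -0.178
v -0.282 -3.217 -0.012
v -0.142 -3.104 0.161
f 2 4 1
f 5 2 1
f 1 4 3
f 3 5 1
f 2 8 4
f 6 2 5
f 6 8 2
f 4 8 3
f 7 5 3
f 3 8 7
f 7 6 5
f 8 6 7
f 10 12 9
f 13 10 9
f 9 12 11
f 11 13 9
f 10 16 12
f 14 10 13
f 14 16 10
f 12 16 11
f 15 13 11
f 11 16 15
f 15 14 13
f 16 14 15
f 18 17 20
f 18 20 19
f 20 17 21
f 20 21 19
f 21 17 22
f 21 22 19
f 22 17 23
f 22 23 19
f 23 17 24
f 23 24 19
f 24 17 25
f 24 25 19
f 25 17 26
f 25 26 19
f 26 17 27
f 26 27 19
f 27 17 28
f 27 28 19
f 28 17 29
f 28 29 19
f 29 17 30
f 29 30 19
f 30 17 31
f 30 31 19
f 31 17 18
f 31 18 19



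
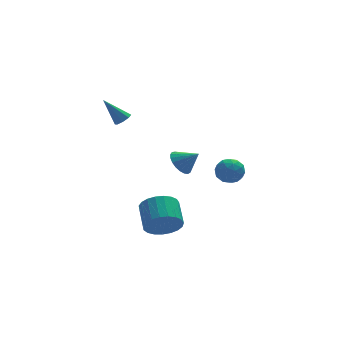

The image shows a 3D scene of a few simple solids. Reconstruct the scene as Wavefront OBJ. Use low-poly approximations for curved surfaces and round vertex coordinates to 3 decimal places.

v 1.709 0.951 0.149
v 2.398 0.724 -0.317
v 1.742 -0.284 0.797
v 2.431 -0.511 0.331
v 2.499 0.106 0.929
v 2.479 0.869 0.529
v 1.661 -0.429 -0.049
v 1.641 0.334 -0.449
v 2.368 -0.129 -0.44
v 2.886 0.202 0.165
v 1.254 0.238 0.315
v 1.772 0.569 0.92
v 2.051 0.946 -0.141
v 2.089 -0.506 0.621
v 2.13 -0.144 0.973
v 2.534 -0.277 0.698
v 2.099 1.031 0.357
v 2.503 0.898 0.082
v 2.563 0.534 0.815
v 1.637 -0.458 0.398
v 2.041 -0.591 0.123
v 1.606 0.717 -0.218
v 2.01 0.584 -0.493
v 1.577 -0.094 -0.335
v 2.438 0.311 -0.487
v 2.457 -0.415 -0.106
v 2.004 -0.366 -0.329
v 1.993 0.082 -0.565
v 2.743 0.506 -0.132
v 2.762 -0.22 0.249
v 2.802 0.142 0.601
v 2.79 0.591 0.365
v 2.725 0.004 -0.204
v 1.378 0.66 0.231
v 1.397 -0.066 0.612
v 1.35 -0.151 0.115
v 1.338 0.298 -0.121
v 1.683 0.855 0.586
v 1.702 0.129 0.967
v 2.147 0.358 1.045
v 2.136 0.806 0.809
v 1.415 0.436 0.684
v -0.105 1.959 0.281
v 0.481 1.971 -0.335
v 0.745 1.481 1.079
v 0.522 2.29 -0.188
v 0.455 2.551 0.04
v 0.291 2.711 0.309
v 0.058 2.74 0.574
v -0.202 2.634 0.788
v -0.446 2.411 0.914
v -0.631 2.11 0.931
v -0.725 1.783 0.835
v -0.711 1.487 0.643
v -0.593 1.272 0.389
v -0.39 1.175 0.116
v -0.138 1.215 -0.129
v 0.12 1.383 -0.303
v 0.339 1.65 -0.376
v -2.87 3.352 3.295
v -2.437 3.305 3.614
v -3.79 3.908 4.625
v -2.465 3.679 3.439
v -2.73 3.861 3.179
v -3.077 3.745 2.988
v -3.303 3.399 2.976
v -3.276 3.026 3.151
v -3.01 2.844 3.41
v -2.663 2.96 3.602
v -1.613 0.153 -3.287
v -1.086 0.52 -4.169
v -0.901 1.973 -3.454
v -1.427 1.607 -2.573
v -1.517 0.622 -4.266
v -1.332 2.076 -3.552
v -1.964 0.644 -4.195
v -1.779 2.098 -3.48
v -2.35 0.581 -3.966
v -2.165 2.035 -3.252
v -2.609 0.444 -3.62
v -2.424 1.897 -2.906
v -2.695 0.257 -3.217
v -2.51 1.71 -2.502
v -2.595 0.052 -2.825
v -2.409 1.505 -2.111
v -2.324 -0.136 -2.514
v -2.139 1.317 -1.799
v -1.931 -0.274 -2.336
v -1.745 1.18 -1.622
v -1.482 -0.337 -2.323
v -1.297 1.116 -1.608
v -1.056 -0.316 -2.476
v -0.871 1.137 -1.762
v -0.726 -0.214 -2.77
v -0.541 1.239 -2.055
v -0.55 -0.048 -3.153
v -0.365 1.405 -2.439
v -0.557 0.152 -3.559
v -0.372 1.606 -2.845
v -0.747 0.353 -3.919
v -0.562 1.807 -3.204
f 1 38 17
f 38 12 41
f 17 41 6
f 38 41 17
f 1 17 13
f 17 6 18
f 13 18 2
f 17 18 13
f 1 13 22
f 13 2 23
f 22 23 8
f 13 23 22
f 1 22 34
f 22 8 37
f 34 37 11
f 22 37 34
f 1 34 38
f 34 11 42
f 38 42 12
f 34 42 38
f 2 18 29
f 18 6 32
f 29 32 10
f 18 32 29
f 6 41 19
f 41 12 40
f 19 40 5
f 41 40 19
f 12 42 39
f 42 11 35
f 39 35 3
f 42 35 39
f 11 37 36
f 37 8 24
f 36 24 7
f 37 24 36
f 8 23 28
f 23 2 25
f 28 25 9
f 23 25 28
f 4 30 16
f 30 10 31
f 16 31 5
f 30 31 16
f 4 16 14
f 16 5 15
f 14 15 3
f 16 15 14
f 4 14 21
f 14 3 20
f 21 20 7
f 14 20 21
f 4 21 26
f 21 7 27
f 26 27 9
f 21 27 26
f 4 26 30
f 26 9 33
f 30 33 10
f 26 33 30
f 5 31 19
f 31 10 32
f 19 32 6
f 31 32 19
f 3 15 39
f 15 5 40
f 39 40 12
f 15 40 39
f 7 20 36
f 20 3 35
f 36 35 11
f 20 35 36
f 9 27 28
f 27 7 24
f 28 24 8
f 27 24 28
f 10 33 29
f 33 9 25
f 29 25 2
f 33 25 29
f 44 43 46
f 44 46 45
f 46 43 47
f 46 47 45
f 47 43 48
f 47 48 45
f 48 43 49
f 48 49 45
f 49 43 50
f 49 50 45
f 50 43 51
f 50 51 45
f 51 43 52
f 51 52 45
f 52 43 53
f 52 53 45
f 53 43 54
f 53 54 45
f 54 43 55
f 54 55 45
f 55 43 56
f 55 56 45
f 56 43 57
f 56 57 45
f 57 43 58
f 57 58 45
f 58 43 59
f 58 59 45
f 59 43 44
f 59 44 45
f 61 60 63
f 61 63 62
f 63 60 64
f 63 64 62
f 64 60 65
f 64 65 62
f 65 60 66
f 65 66 62
f 66 60 67
f 66 67 62
f 67 60 68
f 67 68 62
f 68 60 69
f 68 69 62
f 69 60 61
f 69 61 62
f 71 70 74
f 71 74 72
f 72 74 75
f 72 75 73
f 74 70 76
f 74 76 75
f 75 76 77
f 75 77 73
f 76 70 78
f 76 78 77
f 77 78 79
f 77 79 73
f 78 70 80
f 78 80 79
f 79 80 81
f 79 81 73
f 80 70 82
f 80 82 81
f 81 82 83
f 81 83 73
f 82 70 84
f 82 84 83
f 83 84 85
f 83 85 73
f 84 70 86
f 84 86 85
f 85 86 87
f 85 87 73
f 86 70 88
f 86 88 87
f 87 88 89
f 87 89 73
f 88 70 90
f 88 90 89
f 89 90 91
f 89 91 73
f 90 70 92
f 90 92 91
f 91 92 93
f 91 93 73
f 92 70 94
f 92 94 93
f 93 94 95
f 93 95 73
f 94 70 96
f 94 96 95
f 95 96 97
f 95 97 73
f 96 70 98
f 96 98 97
f 97 98 99
f 97 99 73
f 98 70 100
f 98 100 99
f 99 100 101
f 99 101 73
f 100 70 71
f 100 71 101
f 101 71 72
f 101 72 73



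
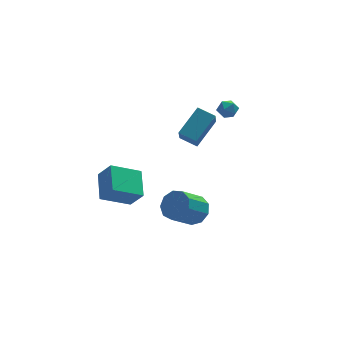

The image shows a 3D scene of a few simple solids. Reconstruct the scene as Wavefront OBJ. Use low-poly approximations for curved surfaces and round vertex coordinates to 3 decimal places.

v -0.02 -3.437 -2.67
v 0.714 -3.739 -2.03
v -0.625 -4.326 -0.77
v -1.36 -4.023 -1.41
v 0.544 -3.075 -1.901
v -0.795 -3.662 -0.641
v 0.11 -2.58 -2.132
v -1.229 -3.167 -0.872
v -0.385 -2.486 -2.614
v -1.724 -3.072 -1.355
v -0.709 -2.836 -3.123
v -2.049 -3.423 -1.863
v -0.712 -3.468 -3.419
v -2.051 -4.055 -2.16
v -0.39 -4.085 -3.365
v -1.73 -4.672 -2.105
v 0.104 -4.399 -2.986
v -1.235 -4.985 -1.726
v 0.54 -4.262 -2.458
v -0.799 -4.849 -1.199
v 1.422 0.932 -0.654
v 1.087 -0.01 0.583
v 0.572 1.712 -0.29
v 0.237 0.77 0.946
v 2.883 1.97 0.534
v 2.548 1.028 1.77
v 2.033 2.75 0.897
v 1.698 1.808 2.134
v -3.435 -2.111 -2.438
v -5.239 -2.159 -1.487
v -3.094 -0.38 -1.705
v -4.898 -0.429 -0.753
v -2.822 -2.711 -1.307
v -4.626 -2.76 -0.355
v -2.481 -0.981 -0.573
v -4.285 -1.029 0.378
v 3.035 2.439 1.186
v 3.438 2.582 0.6
v 4.002 2.138 1.78
v 4.405 2.281 1.194
v 4.082 2.823 1.552
v 3.484 3.009 1.185
v 3.956 1.711 1.195
v 3.358 1.897 0.828
v 4.007 2.132 0.606
v 4.086 2.818 0.826
v 3.354 1.902 1.554
v 3.433 2.588 1.774
f 2 1 5
f 2 5 3
f 3 5 6
f 3 6 4
f 5 1 7
f 5 7 6
f 6 7 8
f 6 8 4
f 7 1 9
f 7 9 8
f 8 9 10
f 8 10 4
f 9 1 11
f 9 11 10
f 10 11 12
f 10 12 4
f 11 1 13
f 11 13 12
f 12 13 14
f 12 14 4
f 13 1 15
f 13 15 14
f 14 15 16
f 14 16 4
f 15 1 17
f 15 17 16
f 16 17 18
f 16 18 4
f 17 1 19
f 17 19 18
f 18 19 20
f 18 20 4
f 19 1 2
f 19 2 20
f 20 2 3
f 20 3 4
f 22 24 21
f 25 22 21
f 21 24 23
f 23 25 21
f 22 28 24
f 26 22 25
f 26 28 22
f 24 28 23
f 27 25 23
f 23 28 27
f 27 26 25
f 28 26 27
f 30 32 29
f 33 30 29
f 29 32 31
f 31 33 29
f 30 36 32
f 34 30 33
f 34 36 30
f 32 36 31
f 35 33 31
f 31 36 35
f 35 34 33
f 36 34 35
f 37 48 42
f 37 42 38
f 37 38 44
f 37 44 47
f 37 47 48
f 38 42 46
f 42 48 41
f 48 47 39
f 47 44 43
f 44 38 45
f 40 46 41
f 40 41 39
f 40 39 43
f 40 43 45
f 40 45 46
f 41 46 42
f 39 41 48
f 43 39 47
f 45 43 44
f 46 45 38



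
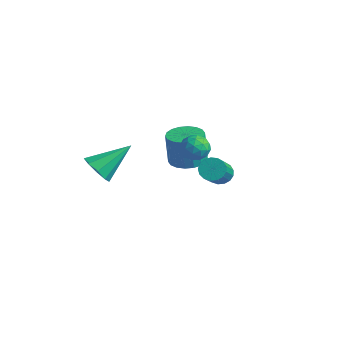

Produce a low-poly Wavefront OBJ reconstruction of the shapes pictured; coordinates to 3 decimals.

v 1.298 0.494 1.972
v 1.714 0.394 1.566
v 2.658 -0.855 2.842
v 2.242 -0.754 3.248
v 1.812 0.616 1.71
v 2.757 -0.633 2.987
v 1.793 0.81 1.914
v 2.737 -0.438 3.191
v 1.66 0.932 2.131
v 2.605 -0.317 3.408
v 1.444 0.953 2.312
v 2.389 -0.295 3.589
v 1.195 0.87 2.415
v 2.139 -0.378 3.692
v 0.969 0.7 2.416
v 1.914 -0.548 3.693
v 0.818 0.483 2.316
v 1.763 -0.765 3.592
v 0.778 0.269 2.136
v 1.722 -0.979 3.413
v 0.856 0.106 1.919
v 1.801 -1.142 3.196
v 1.036 0.032 1.714
v 1.98 -1.216 2.991
v 1.275 0.064 1.568
v 2.22 -1.184 2.845
v 1.52 0.195 1.514
v 2.465 -1.053 2.791
v -2.985 2.398 -0.257
v -2.407 1.736 -0.234
v -2.536 1.679 1.4
v -3.115 2.342 1.377
v -2.178 2.052 -0.205
v -2.307 1.996 1.429
v -2.109 2.437 -0.186
v -2.238 2.381 1.448
v -2.214 2.814 -0.182
v -2.343 2.758 1.452
v -2.471 3.109 -0.192
v -2.6 3.053 1.442
v -2.831 3.263 -0.215
v -2.96 3.207 1.419
v -3.221 3.246 -0.246
v -3.35 3.19 1.388
v -3.564 3.061 -0.28
v -3.693 3.004 1.354
v -3.793 2.744 -0.309
v -3.922 2.688 1.325
v -3.862 2.359 -0.328
v -3.991 2.303 1.306
v -3.757 1.982 -0.332
v -3.886 1.926 1.302
v -3.5 1.687 -0.322
v -3.629 1.631 1.312
v -3.14 1.533 -0.299
v -3.269 1.477 1.335
v -2.75 1.55 -0.268
v -2.879 1.494 1.366
v -2.164 -3.305 2.03
v -1.574 -3.751 2.383
v -1.696 -1.815 3.13
v -1.37 -3.484 1.934
v -1.537 -3.133 1.53
v -1.998 -2.862 1.36
v -2.537 -2.799 1.503
v -2.901 -2.972 1.893
v -2.92 -3.301 2.347
v -2.586 -3.632 2.653
v -2.054 -3.81 2.667
v -1.309 1.914 2.086
v -0.649 1.695 1.916
v -1.691 0.825 2.004
v -1.031 0.606 1.834
v -1.171 0.84 2.495
v -0.935 1.513 2.546
v -1.405 1.007 1.374
v -1.169 1.68 1.425
v -0.709 1.135 1.476
v -0.564 1.032 2.169
v -1.776 1.488 1.751
v -1.631 1.385 2.444
v -0.945 1.9 2.008
v -1.395 0.62 1.912
v -1.477 0.757 2.3
v -1.089 0.629 2.2
v -1.113 1.793 2.378
v -0.726 1.665 2.278
v -1.033 1.162 2.619
v -1.614 0.855 1.642
v -1.227 0.727 1.542
v -1.251 1.891 1.72
v -0.863 1.763 1.62
v -1.307 1.358 1.301
v -0.593 1.442 1.65
v -0.817 0.802 1.602
v -1.037 1.037 1.331
v -0.898 1.433 1.361
v -0.508 1.382 2.057
v -0.733 0.742 2.009
v -0.815 0.879 2.397
v -0.676 1.275 2.427
v -0.543 1.052 1.798
v -1.607 1.778 1.911
v -1.832 1.138 1.863
v -1.664 1.245 1.493
v -1.525 1.641 1.523
v -1.523 1.718 2.318
v -1.747 1.078 2.27
v -1.442 1.087 2.559
v -1.303 1.483 2.589
v -1.797 1.468 2.122
f 2 1 5
f 2 5 3
f 3 5 6
f 3 6 4
f 5 1 7
f 5 7 6
f 6 7 8
f 6 8 4
f 7 1 9
f 7 9 8
f 8 9 10
f 8 10 4
f 9 1 11
f 9 11 10
f 10 11 12
f 10 12 4
f 11 1 13
f 11 13 12
f 12 13 14
f 12 14 4
f 13 1 15
f 13 15 14
f 14 15 16
f 14 16 4
f 15 1 17
f 15 17 16
f 16 17 18
f 16 18 4
f 17 1 19
f 17 19 18
f 18 19 20
f 18 20 4
f 19 1 21
f 19 21 20
f 20 21 22
f 20 22 4
f 21 1 23
f 21 23 22
f 22 23 24
f 22 24 4
f 23 1 25
f 23 25 24
f 24 25 26
f 24 26 4
f 25 1 27
f 25 27 26
f 26 27 28
f 26 28 4
f 27 1 2
f 27 2 28
f 28 2 3
f 28 3 4
f 30 29 33
f 30 33 31
f 31 33 34
f 31 34 32
f 33 29 35
f 33 35 34
f 34 35 36
f 34 36 32
f 35 29 37
f 35 37 36
f 36 37 38
f 36 38 32
f 37 29 39
f 37 39 38
f 38 39 40
f 38 40 32
f 39 29 41
f 39 41 40
f 40 41 42
f 40 42 32
f 41 29 43
f 41 43 42
f 42 43 44
f 42 44 32
f 43 29 45
f 43 45 44
f 44 45 46
f 44 46 32
f 45 29 47
f 45 47 46
f 46 47 48
f 46 48 32
f 47 29 49
f 47 49 48
f 48 49 50
f 48 50 32
f 49 29 51
f 49 51 50
f 50 51 52
f 50 52 32
f 51 29 53
f 51 53 52
f 52 53 54
f 52 54 32
f 53 29 55
f 53 55 54
f 54 55 56
f 54 56 32
f 55 29 57
f 55 57 56
f 56 57 58
f 56 58 32
f 57 29 30
f 57 30 58
f 58 30 31
f 58 31 32
f 60 59 62
f 60 62 61
f 62 59 63
f 62 63 61
f 63 59 64
f 63 64 61
f 64 59 65
f 64 65 61
f 65 59 66
f 65 66 61
f 66 59 67
f 66 67 61
f 67 59 68
f 67 68 61
f 68 59 69
f 68 69 61
f 69 59 60
f 69 60 61
f 70 107 86
f 107 81 110
f 86 110 75
f 107 110 86
f 70 86 82
f 86 75 87
f 82 87 71
f 86 87 82
f 70 82 91
f 82 71 92
f 91 92 77
f 82 92 91
f 70 91 103
f 91 77 106
f 103 106 80
f 91 106 103
f 70 103 107
f 103 80 111
f 107 111 81
f 103 111 107
f 71 87 98
f 87 75 101
f 98 101 79
f 87 101 98
f 75 110 88
f 110 81 109
f 88 109 74
f 110 109 88
f 81 111 108
f 111 80 104
f 108 104 72
f 111 104 108
f 80 106 105
f 106 77 93
f 105 93 76
f 106 93 105
f 77 92 97
f 92 71 94
f 97 94 78
f 92 94 97
f 73 99 85
f 99 79 100
f 85 100 74
f 99 100 85
f 73 85 83
f 85 74 84
f 83 84 72
f 85 84 83
f 73 83 90
f 83 72 89
f 90 89 76
f 83 89 90
f 73 90 95
f 90 76 96
f 95 96 78
f 90 96 95
f 73 95 99
f 95 78 102
f 99 102 79
f 95 102 99
f 74 100 88
f 100 79 101
f 88 101 75
f 100 101 88
f 72 84 108
f 84 74 109
f 108 109 81
f 84 109 108
f 76 89 105
f 89 72 104
f 105 104 80
f 89 104 105
f 78 96 97
f 96 76 93
f 97 93 77
f 96 93 97
f 79 102 98
f 102 78 94
f 98 94 71
f 102 94 98



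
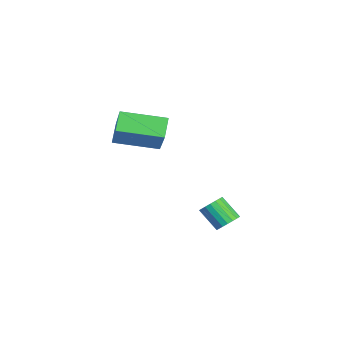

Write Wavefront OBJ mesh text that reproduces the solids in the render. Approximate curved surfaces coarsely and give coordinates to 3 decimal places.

v -4.922 -0.153 1.855
v -3.586 -0.14 3.248
v -4.601 1.66 1.529
v -3.265 1.673 2.922
v -4.235 -0.393 1.198
v -2.899 -0.38 2.591
v -3.914 1.42 0.872
v -2.578 1.433 2.265
v -2.697 3.917 -2.795
v -2.304 4.027 -2.411
v -2.911 3.433 -1.621
v -3.303 3.323 -2.005
v -2.461 4.219 -2.387
v -3.068 3.626 -1.597
v -2.664 4.352 -2.444
v -3.271 3.758 -1.653
v -2.874 4.398 -2.57
v -3.481 3.804 -1.78
v -3.049 4.349 -2.741
v -3.656 3.755 -1.951
v -3.154 4.214 -2.923
v -3.761 3.62 -2.133
v -3.168 4.021 -3.079
v -3.775 3.427 -2.289
v -3.089 3.807 -3.179
v -3.696 3.213 -2.389
v -2.932 3.614 -3.203
v -3.539 3.021 -2.413
v -2.729 3.482 -3.147
v -3.336 2.888 -2.356
v -2.519 3.436 -3.02
v -3.126 2.842 -2.23
v -2.344 3.485 -2.849
v -2.951 2.891 -2.059
v -2.239 3.62 -2.667
v -2.846 3.026 -1.877
v -2.225 3.813 -2.511
v -2.832 3.219 -1.721
f 2 4 1
f 5 2 1
f 1 4 3
f 3 5 1
f 2 8 4
f 6 2 5
f 6 8 2
f 4 8 3
f 7 5 3
f 3 8 7
f 7 6 5
f 8 6 7
f 10 9 13
f 10 13 11
f 11 13 14
f 11 14 12
f 13 9 15
f 13 15 14
f 14 15 16
f 14 16 12
f 15 9 17
f 15 17 16
f 16 17 18
f 16 18 12
f 17 9 19
f 17 19 18
f 18 19 20
f 18 20 12
f 19 9 21
f 19 21 20
f 20 21 22
f 20 22 12
f 21 9 23
f 21 23 22
f 22 23 24
f 22 24 12
f 23 9 25
f 23 25 24
f 24 25 26
f 24 26 12
f 25 9 27
f 25 27 26
f 26 27 28
f 26 28 12
f 27 9 29
f 27 29 28
f 28 29 30
f 28 30 12
f 29 9 31
f 29 31 30
f 30 31 32
f 30 32 12
f 31 9 33
f 31 33 32
f 32 33 34
f 32 34 12
f 33 9 35
f 33 35 34
f 34 35 36
f 34 36 12
f 35 9 37
f 35 37 36
f 36 37 38
f 36 38 12
f 37 9 10
f 37 10 38
f 38 10 11
f 38 11 12



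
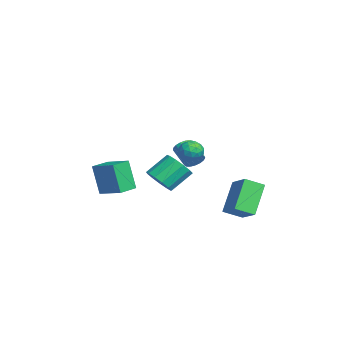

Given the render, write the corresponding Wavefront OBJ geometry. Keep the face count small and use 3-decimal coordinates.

v 0.673 4.056 -2.713
v 0.812 2.993 -2.197
v 1.921 4.584 -1.961
v 2.06 3.521 -1.445
v 1.9 3.439 -4.315
v 2.039 2.376 -3.799
v 3.148 3.967 -3.563
v 3.287 2.904 -3.047
v 1.44 0.972 0.998
v 1.947 1.407 0.744
v 1.893 0.093 0.396
v 2.4 0.528 0.142
v 2.399 0.345 0.833
v 2.119 0.888 1.205
v 1.721 0.612 -0.065
v 1.441 1.155 0.307
v 2.121 1.184 0.087
v 2.54 1.02 0.642
v 1.3 0.48 0.498
v 1.719 0.316 1.053
v 1.654 1.266 0.924
v 2.186 0.234 0.216
v 2.185 0.126 0.623
v 2.484 0.382 0.473
v 1.755 0.962 1.195
v 2.053 1.217 1.046
v 2.319 0.593 1.098
v 1.787 0.283 0.094
v 2.085 0.538 -0.055
v 1.356 1.118 0.667
v 1.655 1.374 0.517
v 1.521 0.907 0.042
v 2.054 1.391 0.388
v 2.32 0.875 0.035
v 1.921 0.924 -0.087
v 1.757 1.243 0.131
v 2.301 1.295 0.715
v 2.566 0.778 0.361
v 2.566 0.671 0.767
v 2.402 0.99 0.986
v 2.402 1.164 0.329
v 1.274 0.722 0.779
v 1.539 0.205 0.425
v 1.438 0.51 0.154
v 1.274 0.829 0.373
v 1.52 0.625 1.105
v 1.786 0.109 0.752
v 2.083 0.257 1.009
v 1.919 0.576 1.227
v 1.438 0.336 0.811
v 1.184 0.978 -0.45
v 1.368 1.297 0.036
v 0.401 0.761 0.756
v 0.216 0.442 0.27
v 1.174 1.473 -0.093
v 0.207 0.936 0.627
v 0.983 1.536 -0.304
v 0.015 0.999 0.415
v 0.837 1.471 -0.549
v -0.13 0.934 0.171
v 0.771 1.293 -0.771
v -0.197 0.756 -0.051
v 0.799 1.043 -0.919
v -0.168 0.506 -0.199
v 0.915 0.778 -0.96
v -0.052 0.241 -0.24
v 1.093 0.559 -0.884
v 0.126 0.022 -0.164
v 1.292 0.437 -0.709
v 0.325 -0.1 0.011
v 1.466 0.438 -0.474
v 0.498 -0.099 0.246
v 1.575 0.563 -0.234
v 0.608 0.026 0.486
v 1.594 0.784 -0.043
v 0.627 0.247 0.677
v 1.52 1.049 0.054
v 0.553 0.512 0.774
v 0.974 -3.977 -2.809
v 0.534 -4.348 -0.998
v 0.077 -3.151 -2.858
v -0.363 -3.522 -1.047
v 1.943 -2.898 -2.353
v 1.503 -3.269 -0.542
v 1.046 -2.072 -2.402
v 0.606 -2.443 -0.591
v -3.641 -0.682 -3.93
v -2.94 -0.931 -3.307
v -3.478 0.252 -2.228
v -4.179 0.502 -2.85
v -2.73 -0.542 -3.628
v -3.268 0.641 -2.549
v -2.808 -0.198 -4.045
v -3.346 0.986 -2.966
v -3.151 -0.007 -4.426
v -3.689 1.177 -3.346
v -3.65 -0.03 -4.648
v -4.188 1.153 -3.569
v -4.146 -0.261 -4.643
v -4.684 0.923 -3.564
v -4.481 -0.624 -4.411
v -5.019 0.559 -3.332
v -4.55 -1.007 -4.027
v -5.088 0.177 -2.947
v -4.33 -1.286 -3.611
v -4.868 -0.102 -2.532
v -3.892 -1.373 -3.297
v -4.43 -0.189 -2.217
v -3.373 -1.241 -3.184
v -3.911 -0.057 -2.104
f 2 4 1
f 5 2 1
f 1 4 3
f 3 5 1
f 2 8 4
f 6 2 5
f 6 8 2
f 4 8 3
f 7 5 3
f 3 8 7
f 7 6 5
f 8 6 7
f 9 46 25
f 46 20 49
f 25 49 14
f 46 49 25
f 9 25 21
f 25 14 26
f 21 26 10
f 25 26 21
f 9 21 30
f 21 10 31
f 30 31 16
f 21 31 30
f 9 30 42
f 30 16 45
f 42 45 19
f 30 45 42
f 9 42 46
f 42 19 50
f 46 50 20
f 42 50 46
f 10 26 37
f 26 14 40
f 37 40 18
f 26 40 37
f 14 49 27
f 49 20 48
f 27 48 13
f 49 48 27
f 20 50 47
f 50 19 43
f 47 43 11
f 50 43 47
f 19 45 44
f 45 16 32
f 44 32 15
f 45 32 44
f 16 31 36
f 31 10 33
f 36 33 17
f 31 33 36
f 12 38 24
f 38 18 39
f 24 39 13
f 38 39 24
f 12 24 22
f 24 13 23
f 22 23 11
f 24 23 22
f 12 22 29
f 22 11 28
f 29 28 15
f 22 28 29
f 12 29 34
f 29 15 35
f 34 35 17
f 29 35 34
f 12 34 38
f 34 17 41
f 38 41 18
f 34 41 38
f 13 39 27
f 39 18 40
f 27 40 14
f 39 40 27
f 11 23 47
f 23 13 48
f 47 48 20
f 23 48 47
f 15 28 44
f 28 11 43
f 44 43 19
f 28 43 44
f 17 35 36
f 35 15 32
f 36 32 16
f 35 32 36
f 18 41 37
f 41 17 33
f 37 33 10
f 41 33 37
f 52 51 55
f 52 55 53
f 53 55 56
f 53 56 54
f 55 51 57
f 55 57 56
f 56 57 58
f 56 58 54
f 57 51 59
f 57 59 58
f 58 59 60
f 58 60 54
f 59 51 61
f 59 61 60
f 60 61 62
f 60 62 54
f 61 51 63
f 61 63 62
f 62 63 64
f 62 64 54
f 63 51 65
f 63 65 64
f 64 65 66
f 64 66 54
f 65 51 67
f 65 67 66
f 66 67 68
f 66 68 54
f 67 51 69
f 67 69 68
f 68 69 70
f 68 70 54
f 69 51 71
f 69 71 70
f 70 71 72
f 70 72 54
f 71 51 73
f 71 73 72
f 72 73 74
f 72 74 54
f 73 51 75
f 73 75 74
f 74 75 76
f 74 76 54
f 75 51 77
f 75 77 76
f 76 77 78
f 76 78 54
f 77 51 52
f 77 52 78
f 78 52 53
f 78 53 54
f 80 82 79
f 83 80 79
f 79 82 81
f 81 83 79
f 80 86 82
f 84 80 83
f 84 86 80
f 82 86 81
f 85 83 81
f 81 86 85
f 85 84 83
f 86 84 85
f 88 87 91
f 88 91 89
f 89 91 92
f 89 92 90
f 91 87 93
f 91 93 92
f 92 93 94
f 92 94 90
f 93 87 95
f 93 95 94
f 94 95 96
f 94 96 90
f 95 87 97
f 95 97 96
f 96 97 98
f 96 98 90
f 97 87 99
f 97 99 98
f 98 99 100
f 98 100 90
f 99 87 101
f 99 101 100
f 100 101 102
f 100 102 90
f 101 87 103
f 101 103 102
f 102 103 104
f 102 104 90
f 103 87 105
f 103 105 104
f 104 105 106
f 104 106 90
f 105 87 107
f 105 107 106
f 106 107 108
f 106 108 90
f 107 87 109
f 107 109 108
f 108 109 110
f 108 110 90
f 109 87 88
f 109 88 110
f 110 88 89
f 110 89 90



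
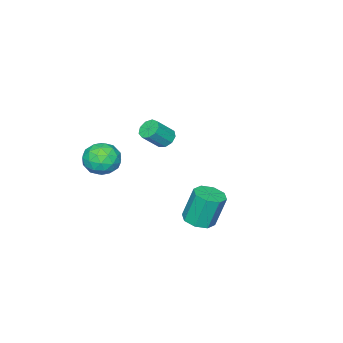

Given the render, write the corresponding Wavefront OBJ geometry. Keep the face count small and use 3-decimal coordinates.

v 0.59 -2.197 3.566
v 1.329 -1.6 3.841
v 1.651 -3.24 2.979
v 2.39 -2.643 3.254
v 1.851 -3.109 3.939
v 1.195 -2.464 4.301
v 1.785 -2.376 2.519
v 1.129 -1.731 2.881
v 2.067 -1.71 3.193
v 2.108 -2.163 4.071
v 0.872 -2.677 2.749
v 0.913 -3.13 3.627
v 0.866 -1.807 3.755
v 2.114 -3.033 3.065
v 1.797 -3.307 3.468
v 2.231 -2.956 3.629
v 0.788 -2.315 4.026
v 1.222 -1.964 4.187
v 1.528 -2.851 4.245
v 1.758 -2.876 2.633
v 2.192 -2.525 2.794
v 0.749 -1.884 3.191
v 1.183 -1.533 3.352
v 1.452 -1.989 2.575
v 1.734 -1.521 3.535
v 2.358 -2.134 3.19
v 2.003 -1.977 2.758
v 1.617 -1.598 2.972
v 1.758 -1.787 4.051
v 2.382 -2.4 3.706
v 2.065 -2.674 4.109
v 1.68 -2.295 4.322
v 2.192 -1.852 3.671
v 0.598 -2.44 3.114
v 1.222 -3.053 2.769
v 1.3 -2.545 2.498
v 0.915 -2.166 2.711
v 0.622 -2.706 3.63
v 1.246 -3.319 3.285
v 1.363 -3.242 3.848
v 0.977 -2.863 4.062
v 0.788 -2.988 3.149
v -3.784 -2.93 2.059
v -3.333 -2.974 1.636
v -2.464 -3.314 2.598
v -2.916 -3.27 3.021
v -3.35 -2.579 1.79
v -2.481 -2.919 2.752
v -3.569 -2.349 2.07
v -2.7 -2.689 3.032
v -3.89 -2.39 2.345
v -3.021 -2.73 3.307
v -4.161 -2.684 2.486
v -3.292 -3.024 3.448
v -4.256 -3.093 2.427
v -3.387 -3.433 3.389
v -4.13 -3.426 2.196
v -3.261 -3.766 3.158
v -3.843 -3.527 1.901
v -2.974 -3.867 2.863
v -3.528 -3.348 1.68
v -2.659 -3.688 2.641
v 0.903 2.835 1.174
v 1.618 3.185 1.253
v 1.251 3.556 2.944
v 0.537 3.205 2.866
v 1.184 3.577 1.072
v 0.817 3.948 2.764
v 0.585 3.534 0.952
v 0.218 3.905 2.643
v 0.173 3.081 0.962
v -0.194 3.452 2.653
v 0.189 2.484 1.096
v -0.178 2.855 2.787
v 0.623 2.092 1.276
v 0.256 2.463 2.968
v 1.222 2.135 1.397
v 0.855 2.506 3.088
v 1.634 2.588 1.387
v 1.267 2.959 3.078
f 1 38 17
f 38 12 41
f 17 41 6
f 38 41 17
f 1 17 13
f 17 6 18
f 13 18 2
f 17 18 13
f 1 13 22
f 13 2 23
f 22 23 8
f 13 23 22
f 1 22 34
f 22 8 37
f 34 37 11
f 22 37 34
f 1 34 38
f 34 11 42
f 38 42 12
f 34 42 38
f 2 18 29
f 18 6 32
f 29 32 10
f 18 32 29
f 6 41 19
f 41 12 40
f 19 40 5
f 41 40 19
f 12 42 39
f 42 11 35
f 39 35 3
f 42 35 39
f 11 37 36
f 37 8 24
f 36 24 7
f 37 24 36
f 8 23 28
f 23 2 25
f 28 25 9
f 23 25 28
f 4 30 16
f 30 10 31
f 16 31 5
f 30 31 16
f 4 16 14
f 16 5 15
f 14 15 3
f 16 15 14
f 4 14 21
f 14 3 20
f 21 20 7
f 14 20 21
f 4 21 26
f 21 7 27
f 26 27 9
f 21 27 26
f 4 26 30
f 26 9 33
f 30 33 10
f 26 33 30
f 5 31 19
f 31 10 32
f 19 32 6
f 31 32 19
f 3 15 39
f 15 5 40
f 39 40 12
f 15 40 39
f 7 20 36
f 20 3 35
f 36 35 11
f 20 35 36
f 9 27 28
f 27 7 24
f 28 24 8
f 27 24 28
f 10 33 29
f 33 9 25
f 29 25 2
f 33 25 29
f 44 43 47
f 44 47 45
f 45 47 48
f 45 48 46
f 47 43 49
f 47 49 48
f 48 49 50
f 48 50 46
f 49 43 51
f 49 51 50
f 50 51 52
f 50 52 46
f 51 43 53
f 51 53 52
f 52 53 54
f 52 54 46
f 53 43 55
f 53 55 54
f 54 55 56
f 54 56 46
f 55 43 57
f 55 57 56
f 56 57 58
f 56 58 46
f 57 43 59
f 57 59 58
f 58 59 60
f 58 60 46
f 59 43 61
f 59 61 60
f 60 61 62
f 60 62 46
f 61 43 44
f 61 44 62
f 62 44 45
f 62 45 46
f 64 63 67
f 64 67 65
f 65 67 68
f 65 68 66
f 67 63 69
f 67 69 68
f 68 69 70
f 68 70 66
f 69 63 71
f 69 71 70
f 70 71 72
f 70 72 66
f 71 63 73
f 71 73 72
f 72 73 74
f 72 74 66
f 73 63 75
f 73 75 74
f 74 75 76
f 74 76 66
f 75 63 77
f 75 77 76
f 76 77 78
f 76 78 66
f 77 63 79
f 77 79 78
f 78 79 80
f 78 80 66
f 79 63 64
f 79 64 80
f 80 64 65
f 80 65 66



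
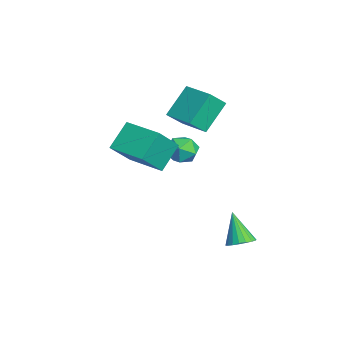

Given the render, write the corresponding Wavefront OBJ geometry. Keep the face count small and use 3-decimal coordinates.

v -3.23 -0.169 2.364
v -2.767 0.361 2.008
v -2.433 -1.101 2.012
v -1.97 -0.571 1.656
v -2.025 -0.581 2.443
v -2.518 -0.005 2.66
v -2.682 -0.735 1.36
v -3.175 -0.159 1.577
v -2.429 0.012 1.388
v -2.022 0.106 2.057
v -3.178 -0.846 1.963
v -2.771 -0.752 2.632
v -0.816 -2.737 2.715
v 0.003 -3.615 3.961
v -1.51 -1.977 3.708
v -0.692 -2.855 4.953
v 0.412 -1.605 2.707
v 1.23 -2.483 3.952
v -0.283 -0.845 3.699
v 0.536 -1.723 4.945
v -3.631 -0.895 3.545
v -4.369 0.05 4.764
v -4.004 -0.164 2.753
v -4.742 0.781 3.973
v -2.378 -0.101 3.687
v -3.116 0.844 4.907
v -2.751 0.63 2.896
v -3.489 1.575 4.115
v 1.488 1.385 -1.059
v 1.893 1.752 -0.746
v 0.692 1.155 0.239
v 1.698 1.934 -0.833
v 1.461 2.007 -0.965
v 1.23 1.957 -1.116
v 1.05 1.794 -1.255
v 0.957 1.549 -1.356
v 0.968 1.272 -1.397
v 1.083 1.017 -1.372
v 1.278 0.836 -1.285
v 1.514 0.762 -1.153
v 1.745 0.813 -1.003
v 1.925 0.976 -0.863
v 2.019 1.221 -0.763
v 2.007 1.498 -0.721
f 1 12 6
f 1 6 2
f 1 2 8
f 1 8 11
f 1 11 12
f 2 6 10
f 6 12 5
f 12 11 3
f 11 8 7
f 8 2 9
f 4 10 5
f 4 5 3
f 4 3 7
f 4 7 9
f 4 9 10
f 5 10 6
f 3 5 12
f 7 3 11
f 9 7 8
f 10 9 2
f 14 16 13
f 17 14 13
f 13 16 15
f 15 17 13
f 14 20 16
f 18 14 17
f 18 20 14
f 16 20 15
f 19 17 15
f 15 20 19
f 19 18 17
f 20 18 19
f 22 24 21
f 25 22 21
f 21 24 23
f 23 25 21
f 22 28 24
f 26 22 25
f 26 28 22
f 24 28 23
f 27 25 23
f 23 28 27
f 27 26 25
f 28 26 27
f 30 29 32
f 30 32 31
f 32 29 33
f 32 33 31
f 33 29 34
f 33 34 31
f 34 29 35
f 34 35 31
f 35 29 36
f 35 36 31
f 36 29 37
f 36 37 31
f 37 29 38
f 37 38 31
f 38 29 39
f 38 39 31
f 39 29 40
f 39 40 31
f 40 29 41
f 40 41 31
f 41 29 42
f 41 42 31
f 42 29 43
f 42 43 31
f 43 29 44
f 43 44 31
f 44 29 30
f 44 30 31

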